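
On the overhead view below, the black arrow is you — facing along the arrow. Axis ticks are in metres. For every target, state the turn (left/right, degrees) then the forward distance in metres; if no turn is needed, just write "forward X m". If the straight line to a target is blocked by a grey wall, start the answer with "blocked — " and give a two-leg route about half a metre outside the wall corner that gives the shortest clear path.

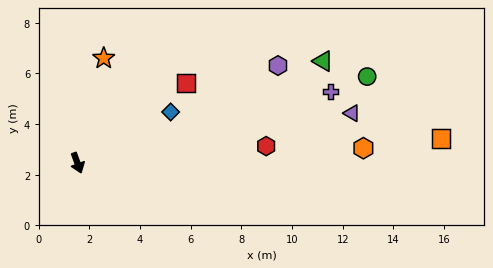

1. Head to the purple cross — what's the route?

turn left 86°, forward 10.4 m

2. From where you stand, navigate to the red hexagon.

turn left 75°, forward 7.5 m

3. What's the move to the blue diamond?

turn left 99°, forward 4.2 m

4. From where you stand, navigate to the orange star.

turn left 146°, forward 4.3 m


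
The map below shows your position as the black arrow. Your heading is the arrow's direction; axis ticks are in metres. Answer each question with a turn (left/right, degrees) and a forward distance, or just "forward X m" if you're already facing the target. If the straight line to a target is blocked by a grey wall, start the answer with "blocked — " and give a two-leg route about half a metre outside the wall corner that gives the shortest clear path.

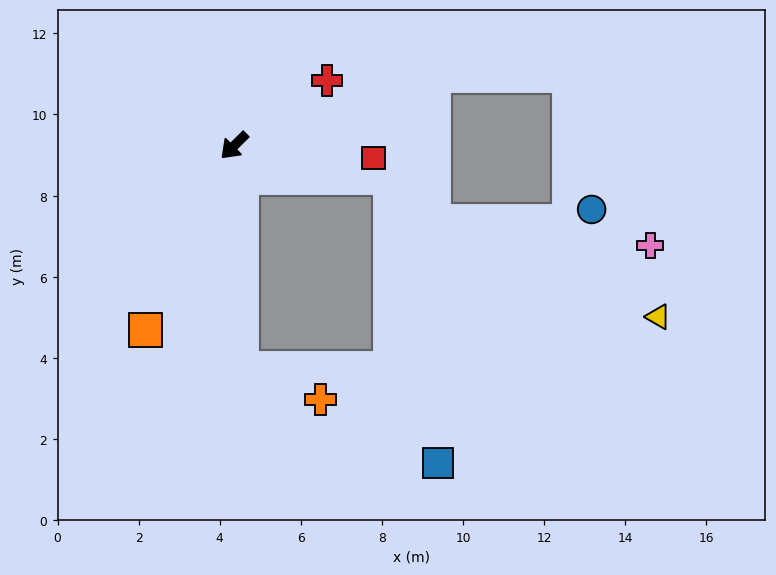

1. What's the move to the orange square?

turn left 20°, forward 5.0 m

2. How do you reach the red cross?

turn left 170°, forward 2.8 m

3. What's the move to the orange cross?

blocked — turn left 47°, forward 5.5 m, then turn left 67°, forward 2.1 m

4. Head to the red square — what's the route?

turn left 130°, forward 3.4 m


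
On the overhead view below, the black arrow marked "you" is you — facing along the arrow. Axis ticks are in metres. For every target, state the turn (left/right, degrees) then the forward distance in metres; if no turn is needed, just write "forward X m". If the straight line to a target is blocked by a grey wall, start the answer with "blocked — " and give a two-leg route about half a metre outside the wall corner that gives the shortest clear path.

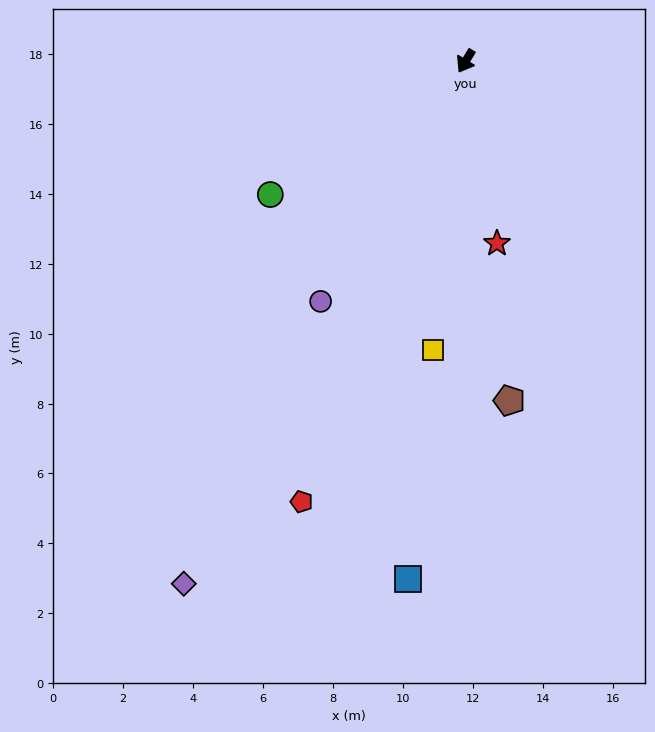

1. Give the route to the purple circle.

forward 8.0 m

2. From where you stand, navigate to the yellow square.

turn left 25°, forward 8.3 m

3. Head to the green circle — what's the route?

turn right 24°, forward 6.8 m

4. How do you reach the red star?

turn left 41°, forward 5.3 m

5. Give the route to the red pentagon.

turn left 11°, forward 13.4 m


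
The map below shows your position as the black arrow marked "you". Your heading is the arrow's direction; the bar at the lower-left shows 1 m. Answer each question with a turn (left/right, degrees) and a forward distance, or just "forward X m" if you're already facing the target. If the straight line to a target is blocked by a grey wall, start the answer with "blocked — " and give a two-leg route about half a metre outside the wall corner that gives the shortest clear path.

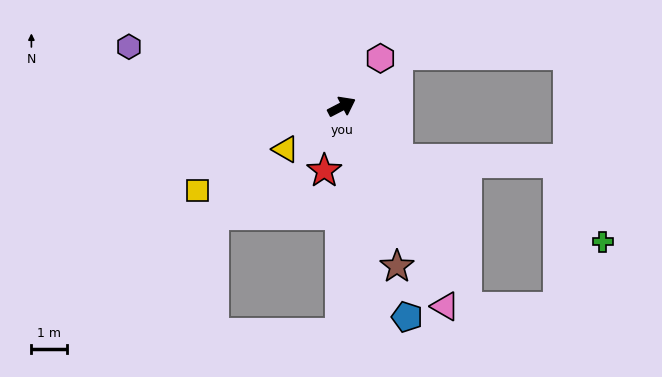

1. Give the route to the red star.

turn right 133°, forward 1.9 m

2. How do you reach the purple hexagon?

turn left 137°, forward 6.2 m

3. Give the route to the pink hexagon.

turn left 24°, forward 1.7 m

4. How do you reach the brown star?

turn right 98°, forward 4.8 m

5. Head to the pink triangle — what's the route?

turn right 90°, forward 6.3 m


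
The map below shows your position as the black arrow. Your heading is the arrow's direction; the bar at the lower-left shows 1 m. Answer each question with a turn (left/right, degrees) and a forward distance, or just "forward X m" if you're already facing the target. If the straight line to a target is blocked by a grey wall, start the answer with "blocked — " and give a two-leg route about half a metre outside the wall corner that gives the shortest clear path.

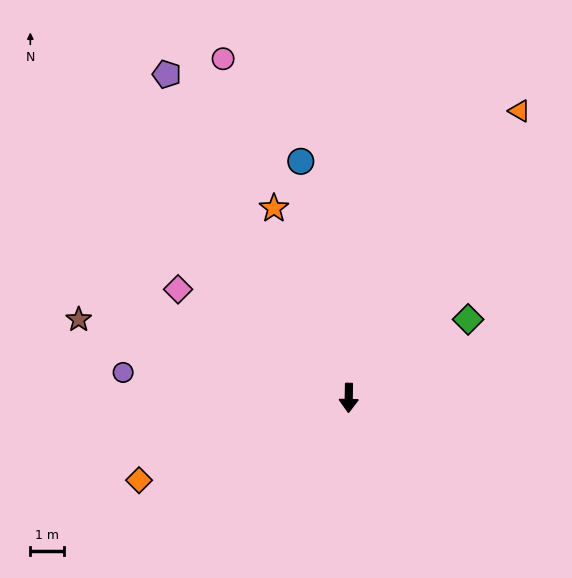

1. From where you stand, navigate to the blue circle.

turn right 167°, forward 7.1 m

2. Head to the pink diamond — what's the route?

turn right 121°, forward 6.0 m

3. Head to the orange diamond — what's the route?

turn right 68°, forward 6.7 m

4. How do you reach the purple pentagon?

turn right 150°, forward 11.0 m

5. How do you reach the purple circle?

turn right 95°, forward 6.7 m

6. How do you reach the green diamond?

turn left 124°, forward 4.2 m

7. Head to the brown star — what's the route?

turn right 105°, forward 8.3 m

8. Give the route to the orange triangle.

turn left 150°, forward 9.9 m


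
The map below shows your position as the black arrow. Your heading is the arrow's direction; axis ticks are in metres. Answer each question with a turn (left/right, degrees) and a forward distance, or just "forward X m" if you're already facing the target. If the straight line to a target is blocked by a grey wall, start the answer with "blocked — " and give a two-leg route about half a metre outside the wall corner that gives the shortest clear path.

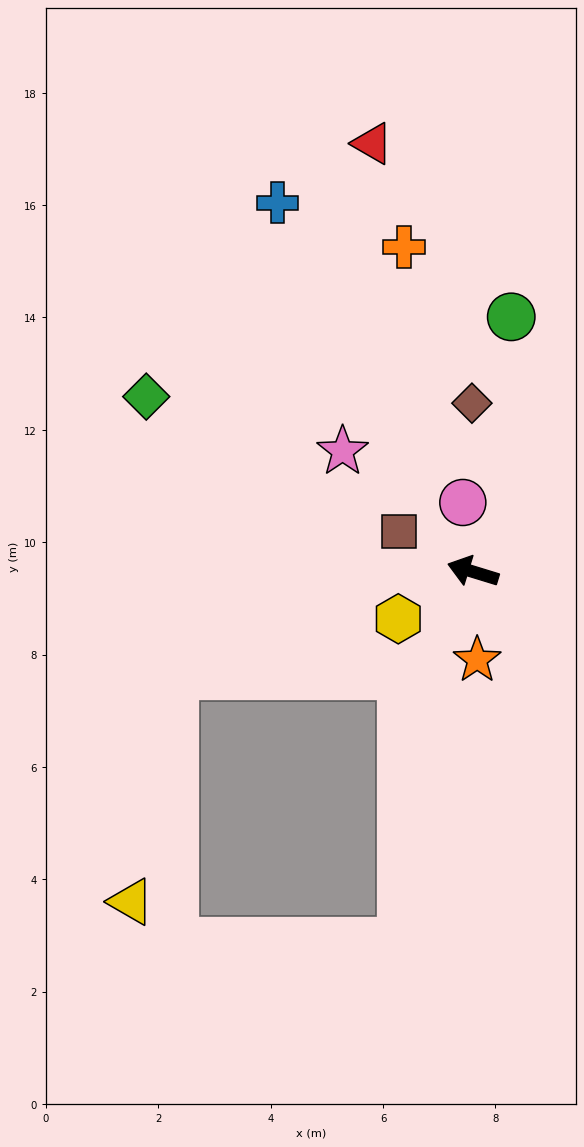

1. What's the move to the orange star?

turn left 110°, forward 1.6 m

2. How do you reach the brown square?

turn right 11°, forward 1.5 m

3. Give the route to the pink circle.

turn right 65°, forward 1.2 m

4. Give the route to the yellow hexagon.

turn left 49°, forward 1.6 m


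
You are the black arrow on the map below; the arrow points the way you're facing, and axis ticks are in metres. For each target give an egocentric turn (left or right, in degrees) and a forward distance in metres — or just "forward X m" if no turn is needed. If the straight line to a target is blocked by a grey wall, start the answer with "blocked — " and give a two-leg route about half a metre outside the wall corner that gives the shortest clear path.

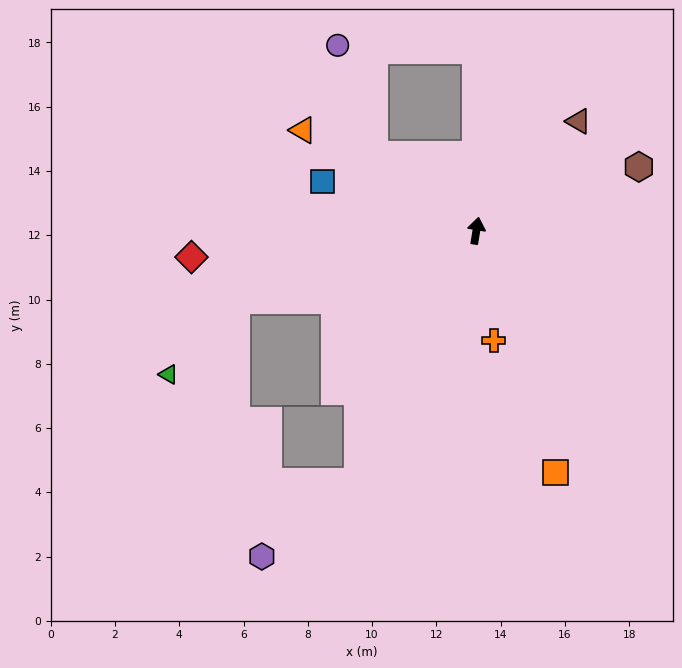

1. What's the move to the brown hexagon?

turn right 59°, forward 5.4 m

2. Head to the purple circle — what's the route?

blocked — turn left 62°, forward 4.0 m, then turn right 34°, forward 3.6 m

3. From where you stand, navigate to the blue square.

turn left 82°, forward 5.0 m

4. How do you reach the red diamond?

turn left 105°, forward 8.9 m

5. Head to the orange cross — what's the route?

turn right 162°, forward 3.5 m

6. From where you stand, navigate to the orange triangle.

turn left 69°, forward 6.2 m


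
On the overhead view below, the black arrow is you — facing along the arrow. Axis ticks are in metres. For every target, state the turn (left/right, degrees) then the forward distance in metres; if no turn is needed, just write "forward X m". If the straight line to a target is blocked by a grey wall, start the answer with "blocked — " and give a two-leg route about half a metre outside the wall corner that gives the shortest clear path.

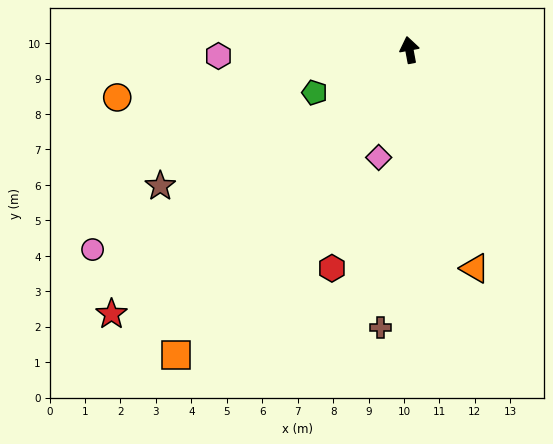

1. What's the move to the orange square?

turn left 132°, forward 10.8 m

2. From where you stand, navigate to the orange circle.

turn left 89°, forward 8.4 m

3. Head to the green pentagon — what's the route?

turn left 104°, forward 2.9 m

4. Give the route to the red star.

turn left 121°, forward 11.2 m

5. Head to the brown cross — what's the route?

turn left 164°, forward 7.9 m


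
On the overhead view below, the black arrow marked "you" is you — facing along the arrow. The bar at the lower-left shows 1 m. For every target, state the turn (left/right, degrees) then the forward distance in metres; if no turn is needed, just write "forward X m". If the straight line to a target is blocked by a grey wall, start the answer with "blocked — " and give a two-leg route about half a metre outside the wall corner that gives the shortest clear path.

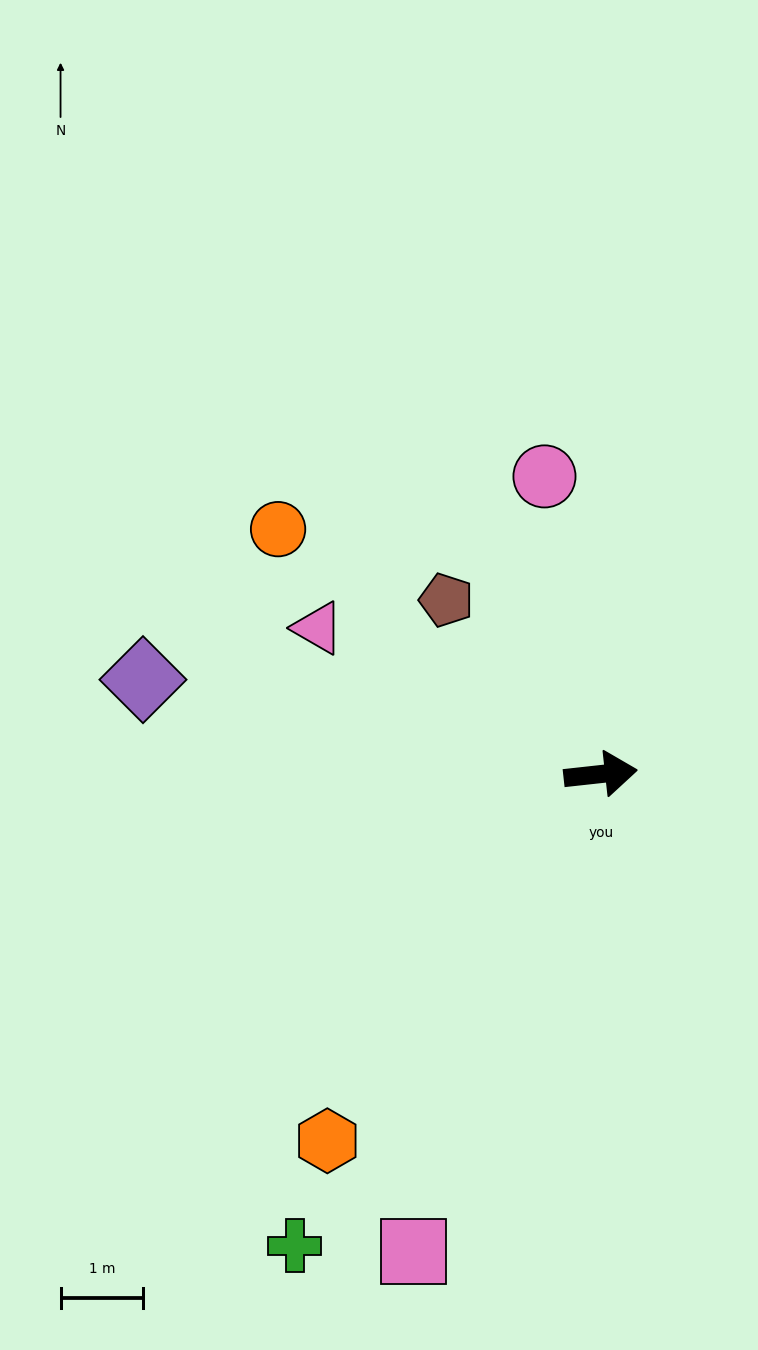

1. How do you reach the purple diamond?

turn left 162°, forward 5.6 m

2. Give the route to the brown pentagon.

turn left 125°, forward 2.8 m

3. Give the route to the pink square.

turn right 118°, forward 6.2 m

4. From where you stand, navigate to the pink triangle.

turn left 146°, forward 3.8 m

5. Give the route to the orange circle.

turn left 137°, forward 4.9 m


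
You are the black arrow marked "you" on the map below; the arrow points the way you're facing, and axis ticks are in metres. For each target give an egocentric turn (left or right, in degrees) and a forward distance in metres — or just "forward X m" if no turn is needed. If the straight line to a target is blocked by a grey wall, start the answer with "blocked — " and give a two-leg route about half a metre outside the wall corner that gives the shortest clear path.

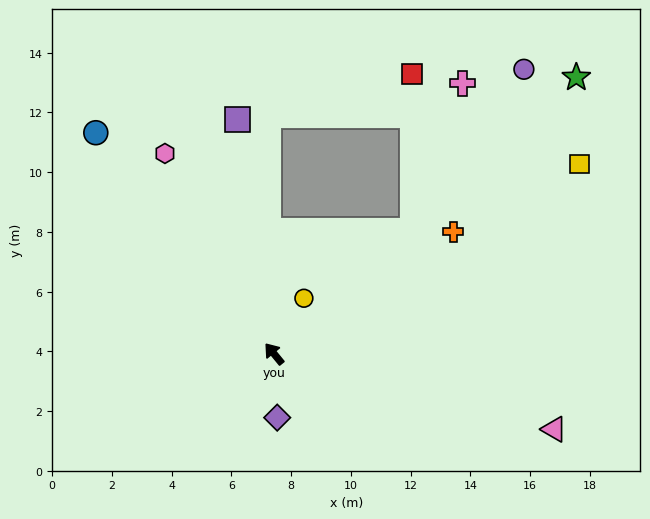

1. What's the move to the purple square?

turn right 31°, forward 7.9 m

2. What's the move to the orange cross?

turn right 95°, forward 7.3 m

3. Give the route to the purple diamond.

turn left 144°, forward 2.1 m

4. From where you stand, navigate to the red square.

blocked — turn right 88°, forward 6.2 m, then turn left 49°, forward 5.2 m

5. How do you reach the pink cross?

blocked — turn right 88°, forward 6.2 m, then turn left 30°, forward 5.2 m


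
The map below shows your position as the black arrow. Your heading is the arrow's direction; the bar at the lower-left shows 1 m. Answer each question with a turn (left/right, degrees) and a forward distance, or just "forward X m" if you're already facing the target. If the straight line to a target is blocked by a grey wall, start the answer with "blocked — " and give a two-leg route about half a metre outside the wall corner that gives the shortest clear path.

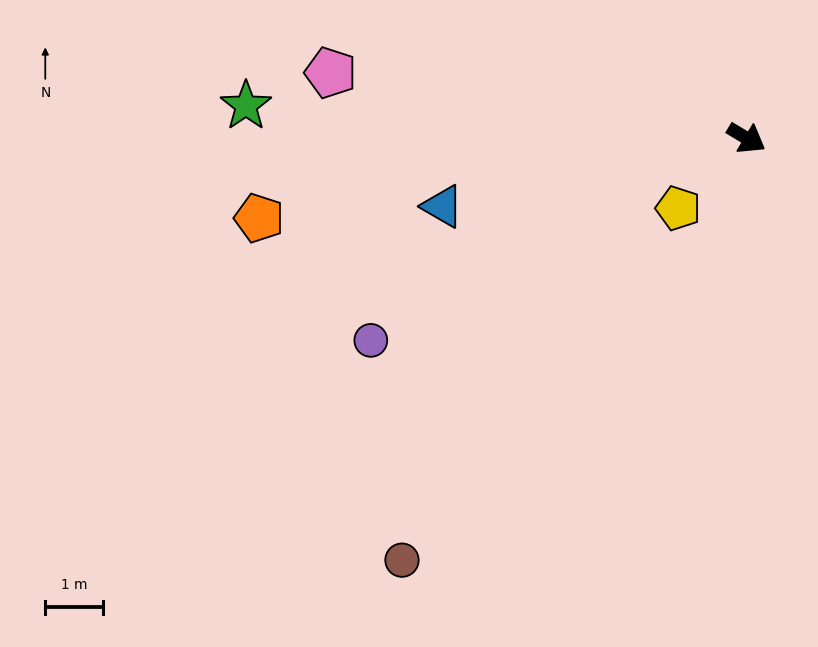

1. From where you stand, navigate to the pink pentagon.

turn right 158°, forward 7.3 m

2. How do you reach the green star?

turn right 153°, forward 8.8 m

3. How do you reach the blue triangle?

turn right 136°, forward 5.4 m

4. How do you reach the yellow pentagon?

turn right 103°, forward 1.7 m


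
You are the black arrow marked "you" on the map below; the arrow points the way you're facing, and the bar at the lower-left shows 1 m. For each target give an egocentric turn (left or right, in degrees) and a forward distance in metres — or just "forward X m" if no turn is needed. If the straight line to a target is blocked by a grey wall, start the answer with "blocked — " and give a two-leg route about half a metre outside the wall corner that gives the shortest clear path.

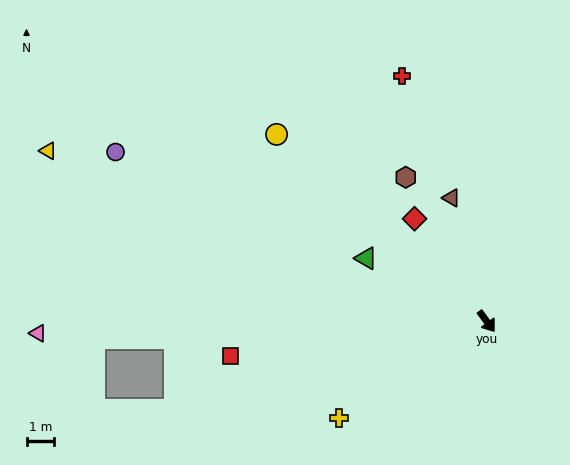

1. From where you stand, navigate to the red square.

turn right 119°, forward 9.3 m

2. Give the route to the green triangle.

turn right 154°, forward 4.9 m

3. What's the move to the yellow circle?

turn right 168°, forward 10.1 m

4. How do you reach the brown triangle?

turn left 159°, forward 4.6 m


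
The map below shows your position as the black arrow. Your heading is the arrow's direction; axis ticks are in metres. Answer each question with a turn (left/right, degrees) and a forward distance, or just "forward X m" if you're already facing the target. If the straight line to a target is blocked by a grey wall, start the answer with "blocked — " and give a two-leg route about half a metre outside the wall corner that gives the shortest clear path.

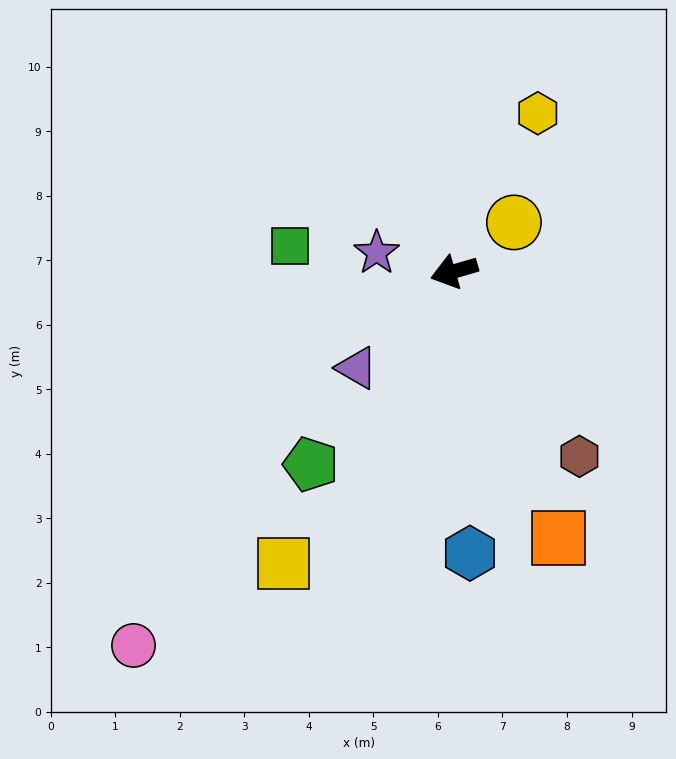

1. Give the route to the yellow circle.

turn right 157°, forward 1.2 m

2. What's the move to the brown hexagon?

turn left 108°, forward 3.5 m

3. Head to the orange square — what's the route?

turn left 95°, forward 4.4 m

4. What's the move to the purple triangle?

turn left 29°, forward 2.1 m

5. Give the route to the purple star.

turn right 30°, forward 1.2 m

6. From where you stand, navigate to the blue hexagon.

turn left 77°, forward 4.4 m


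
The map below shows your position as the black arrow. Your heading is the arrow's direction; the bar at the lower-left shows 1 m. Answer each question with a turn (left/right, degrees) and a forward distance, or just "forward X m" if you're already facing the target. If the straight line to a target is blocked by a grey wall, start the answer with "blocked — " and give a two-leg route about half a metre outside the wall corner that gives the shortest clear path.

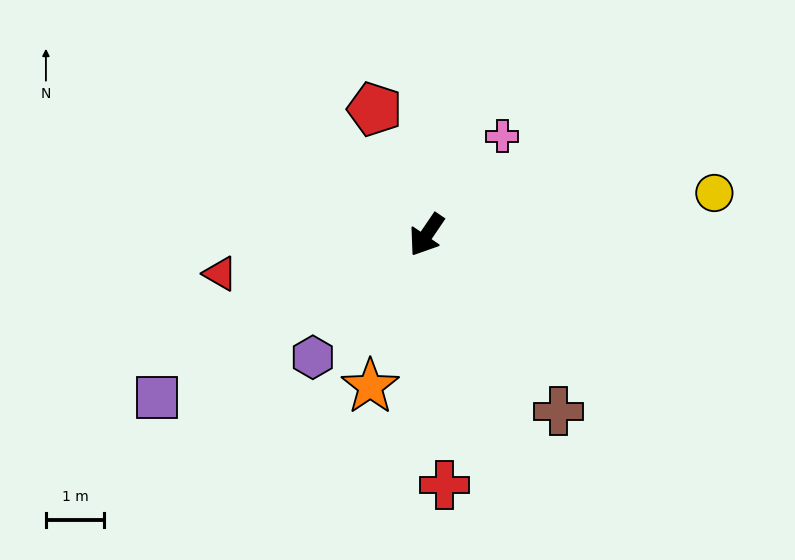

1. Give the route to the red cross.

turn left 38°, forward 4.3 m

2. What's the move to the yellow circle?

turn left 132°, forward 5.0 m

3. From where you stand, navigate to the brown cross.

turn left 71°, forward 3.8 m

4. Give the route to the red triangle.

turn right 45°, forward 3.6 m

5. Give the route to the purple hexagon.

turn right 9°, forward 2.9 m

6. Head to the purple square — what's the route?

turn right 25°, forward 5.4 m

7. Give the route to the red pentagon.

turn right 123°, forward 2.3 m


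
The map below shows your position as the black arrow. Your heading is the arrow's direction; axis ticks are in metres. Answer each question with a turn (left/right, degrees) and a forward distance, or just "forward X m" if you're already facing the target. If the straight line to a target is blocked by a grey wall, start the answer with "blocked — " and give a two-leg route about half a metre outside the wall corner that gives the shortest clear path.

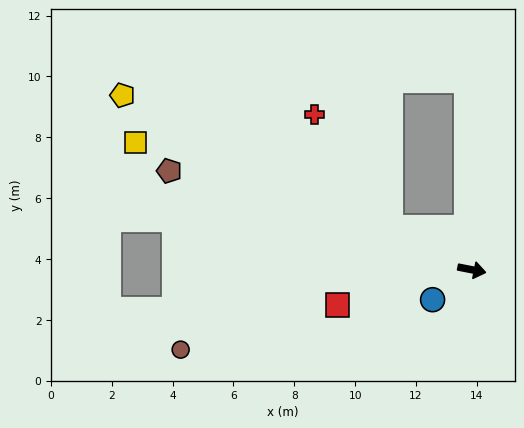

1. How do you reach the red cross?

blocked — turn left 164°, forward 3.0 m, then turn right 29°, forward 4.5 m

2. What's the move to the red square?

turn right 154°, forward 4.6 m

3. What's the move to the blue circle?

turn right 131°, forward 1.6 m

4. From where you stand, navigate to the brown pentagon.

turn left 173°, forward 10.5 m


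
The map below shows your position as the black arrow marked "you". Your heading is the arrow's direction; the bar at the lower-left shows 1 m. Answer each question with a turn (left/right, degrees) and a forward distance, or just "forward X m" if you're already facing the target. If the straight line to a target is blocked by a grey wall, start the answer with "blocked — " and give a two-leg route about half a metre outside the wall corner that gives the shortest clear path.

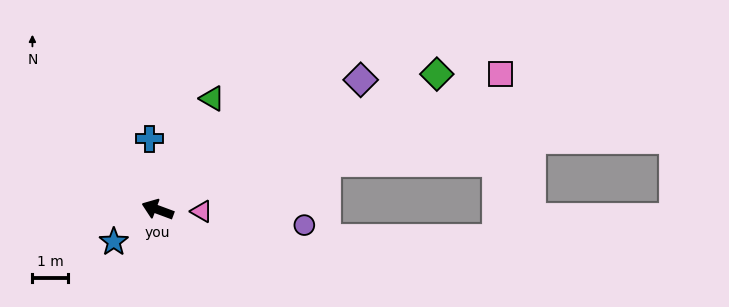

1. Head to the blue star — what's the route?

turn left 57°, forward 1.5 m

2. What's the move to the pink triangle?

turn right 162°, forward 1.2 m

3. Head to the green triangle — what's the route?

turn right 96°, forward 3.5 m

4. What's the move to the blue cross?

turn right 63°, forward 2.0 m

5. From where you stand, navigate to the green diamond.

turn right 134°, forward 8.7 m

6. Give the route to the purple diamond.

turn right 127°, forward 6.8 m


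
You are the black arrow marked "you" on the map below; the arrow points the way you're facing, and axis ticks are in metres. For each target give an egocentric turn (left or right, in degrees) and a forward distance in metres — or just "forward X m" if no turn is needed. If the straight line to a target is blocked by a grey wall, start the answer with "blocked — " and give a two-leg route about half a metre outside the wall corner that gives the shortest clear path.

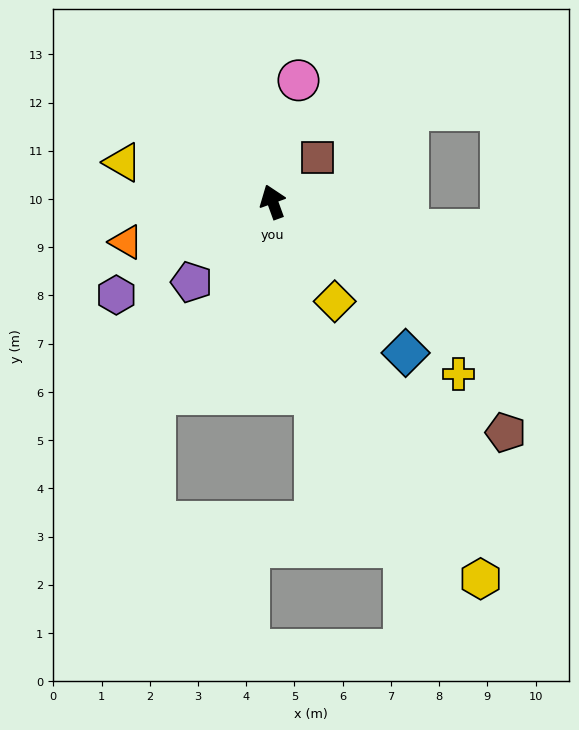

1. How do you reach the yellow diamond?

turn right 168°, forward 2.4 m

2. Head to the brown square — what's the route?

turn right 65°, forward 1.3 m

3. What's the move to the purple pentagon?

turn left 115°, forward 2.4 m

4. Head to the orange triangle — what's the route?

turn left 85°, forward 3.1 m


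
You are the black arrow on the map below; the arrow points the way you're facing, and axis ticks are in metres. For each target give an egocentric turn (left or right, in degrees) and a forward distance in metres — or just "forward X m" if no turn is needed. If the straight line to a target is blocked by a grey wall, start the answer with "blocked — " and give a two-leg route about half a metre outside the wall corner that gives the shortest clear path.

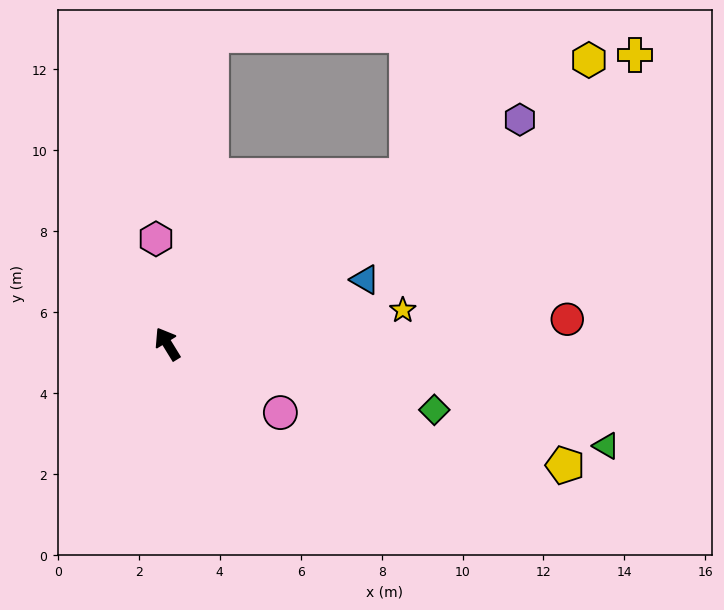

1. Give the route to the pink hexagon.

turn right 25°, forward 2.6 m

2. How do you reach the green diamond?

turn right 135°, forward 6.8 m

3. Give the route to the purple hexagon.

turn right 89°, forward 10.3 m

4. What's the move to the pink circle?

turn right 153°, forward 3.3 m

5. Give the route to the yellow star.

turn right 113°, forward 5.9 m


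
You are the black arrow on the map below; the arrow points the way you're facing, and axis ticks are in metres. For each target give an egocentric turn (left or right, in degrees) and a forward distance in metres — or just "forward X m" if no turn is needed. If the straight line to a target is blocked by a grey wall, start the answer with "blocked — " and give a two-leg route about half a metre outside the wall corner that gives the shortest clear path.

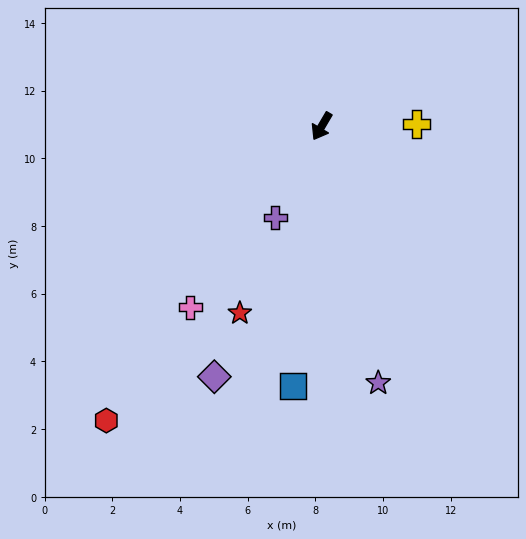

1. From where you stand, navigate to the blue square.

turn left 24°, forward 7.7 m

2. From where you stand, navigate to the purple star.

turn left 43°, forward 7.8 m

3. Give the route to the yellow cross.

turn left 122°, forward 2.8 m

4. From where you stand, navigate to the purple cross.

turn left 3°, forward 3.0 m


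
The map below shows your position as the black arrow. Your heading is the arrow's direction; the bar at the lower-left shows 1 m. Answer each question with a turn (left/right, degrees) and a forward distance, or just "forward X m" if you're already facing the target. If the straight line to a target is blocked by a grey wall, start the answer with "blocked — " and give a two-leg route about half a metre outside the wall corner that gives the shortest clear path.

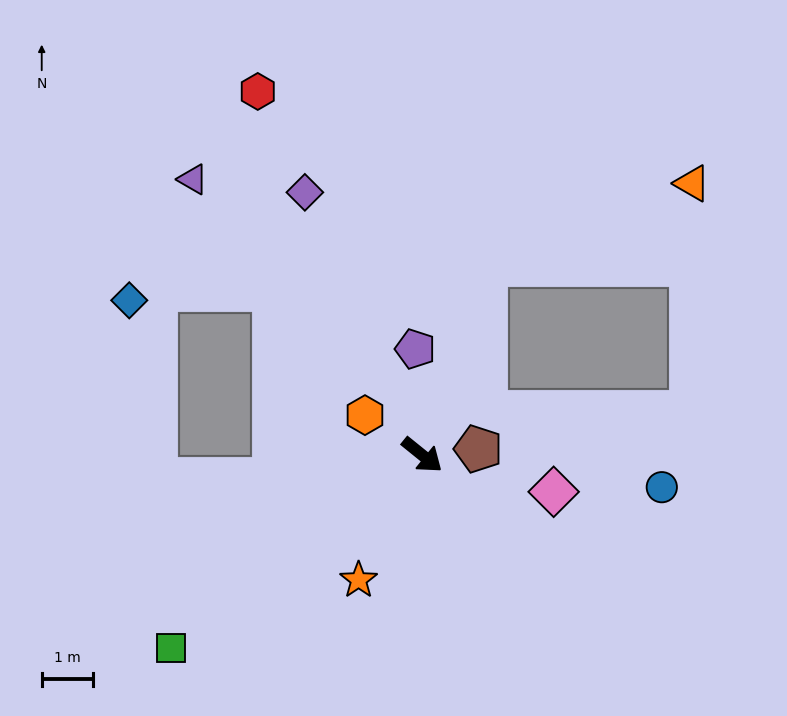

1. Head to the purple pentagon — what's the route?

turn left 133°, forward 2.1 m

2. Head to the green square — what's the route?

turn right 104°, forward 6.2 m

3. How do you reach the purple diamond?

turn left 153°, forward 5.6 m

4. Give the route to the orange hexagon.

turn right 176°, forward 1.4 m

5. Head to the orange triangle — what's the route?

blocked — turn left 110°, forward 3.9 m, then turn right 50°, forward 4.3 m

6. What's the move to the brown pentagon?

turn left 45°, forward 1.1 m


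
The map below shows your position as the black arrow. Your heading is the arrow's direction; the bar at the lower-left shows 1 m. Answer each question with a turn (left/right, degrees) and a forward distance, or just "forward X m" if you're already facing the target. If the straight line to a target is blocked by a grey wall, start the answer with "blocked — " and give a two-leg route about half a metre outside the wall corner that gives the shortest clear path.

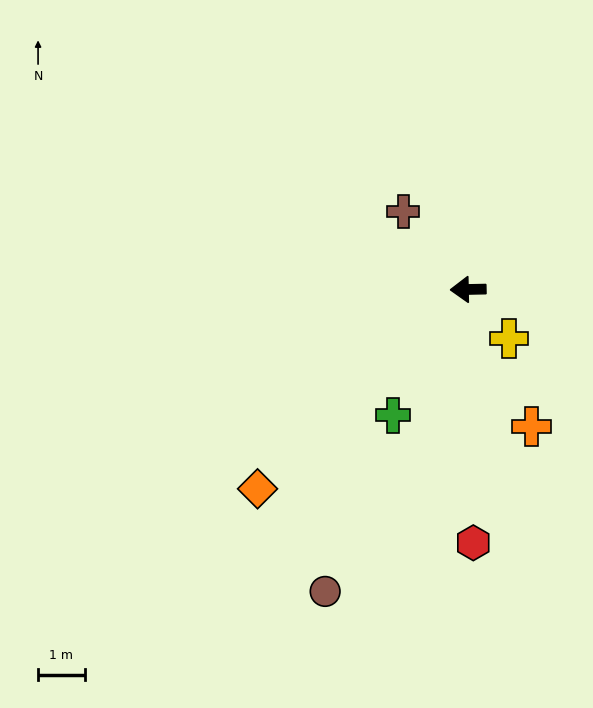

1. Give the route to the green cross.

turn left 58°, forward 3.1 m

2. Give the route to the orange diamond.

turn left 42°, forward 6.2 m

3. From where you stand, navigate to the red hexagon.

turn left 90°, forward 5.4 m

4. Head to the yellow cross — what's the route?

turn left 129°, forward 1.4 m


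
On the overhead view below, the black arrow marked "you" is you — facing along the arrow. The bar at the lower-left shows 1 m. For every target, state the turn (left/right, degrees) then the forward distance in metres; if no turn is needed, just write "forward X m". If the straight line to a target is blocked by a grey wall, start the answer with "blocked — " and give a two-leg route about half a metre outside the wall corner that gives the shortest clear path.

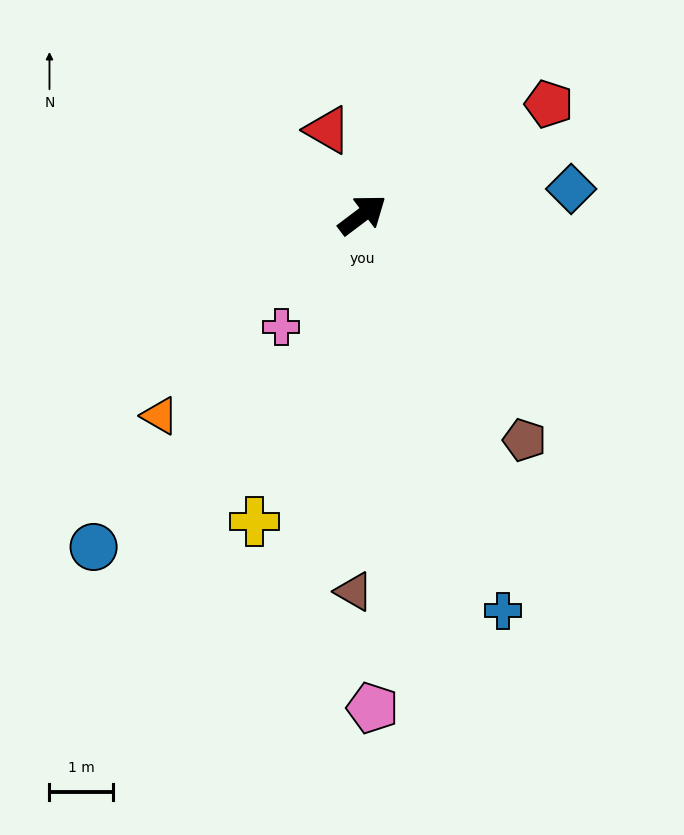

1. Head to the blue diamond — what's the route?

turn right 30°, forward 3.3 m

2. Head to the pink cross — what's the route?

turn right 163°, forward 2.2 m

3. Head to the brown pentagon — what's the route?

turn right 91°, forward 4.3 m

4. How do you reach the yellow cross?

turn right 146°, forward 5.1 m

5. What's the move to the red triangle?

turn left 75°, forward 1.4 m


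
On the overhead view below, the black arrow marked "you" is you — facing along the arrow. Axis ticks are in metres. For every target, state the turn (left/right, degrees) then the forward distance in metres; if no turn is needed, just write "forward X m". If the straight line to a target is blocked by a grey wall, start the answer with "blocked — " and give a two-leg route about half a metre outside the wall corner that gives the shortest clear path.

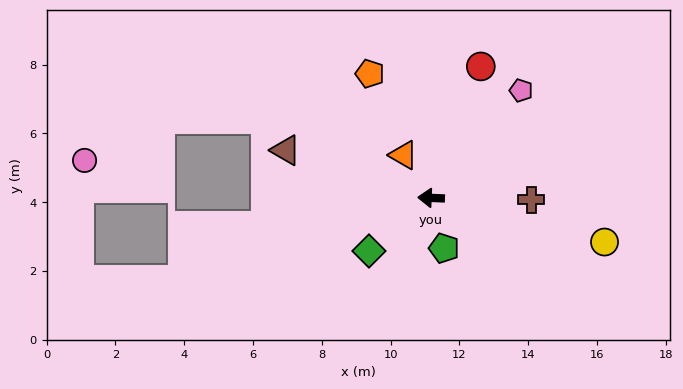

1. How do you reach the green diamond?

turn left 43°, forward 2.4 m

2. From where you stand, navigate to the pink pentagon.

turn right 128°, forward 4.1 m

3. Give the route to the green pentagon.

turn left 107°, forward 1.5 m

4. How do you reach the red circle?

turn right 108°, forward 4.1 m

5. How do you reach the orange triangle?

turn right 55°, forward 1.5 m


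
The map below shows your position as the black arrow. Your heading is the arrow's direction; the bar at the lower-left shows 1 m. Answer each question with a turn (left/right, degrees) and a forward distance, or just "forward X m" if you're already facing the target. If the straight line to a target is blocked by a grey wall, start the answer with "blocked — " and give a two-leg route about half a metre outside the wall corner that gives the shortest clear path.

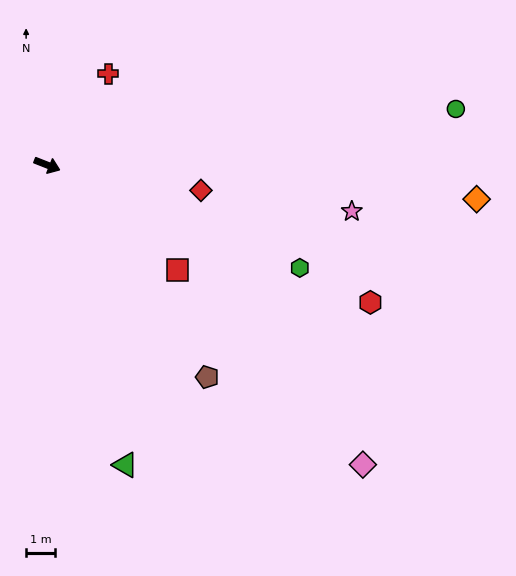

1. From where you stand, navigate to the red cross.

turn left 78°, forward 3.9 m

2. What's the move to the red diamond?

turn left 12°, forward 5.5 m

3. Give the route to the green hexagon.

forward 9.6 m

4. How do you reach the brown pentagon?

turn right 31°, forward 9.3 m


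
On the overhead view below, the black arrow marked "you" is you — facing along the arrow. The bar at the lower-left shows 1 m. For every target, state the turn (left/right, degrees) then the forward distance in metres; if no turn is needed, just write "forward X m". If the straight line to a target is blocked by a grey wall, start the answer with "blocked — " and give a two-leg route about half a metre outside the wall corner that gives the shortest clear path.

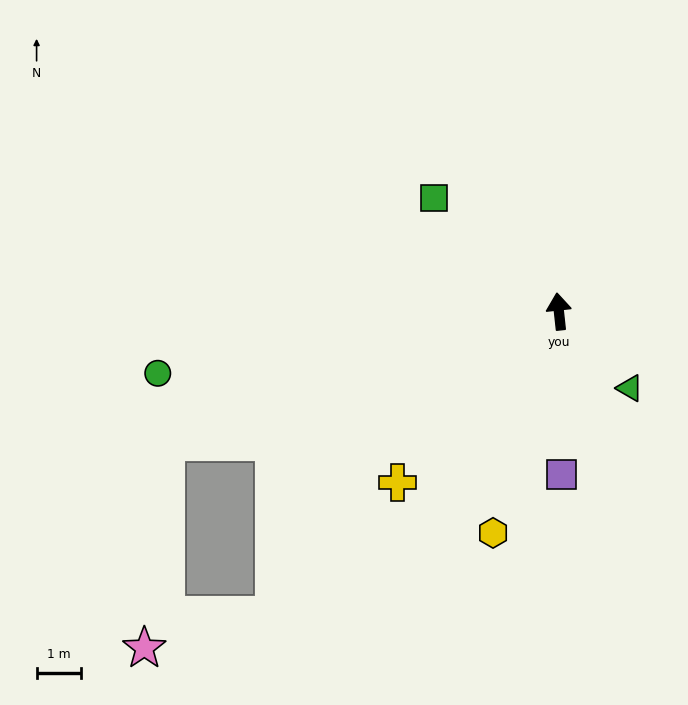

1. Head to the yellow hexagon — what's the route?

turn left 157°, forward 5.2 m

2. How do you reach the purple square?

turn left 175°, forward 3.7 m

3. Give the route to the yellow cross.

turn left 130°, forward 5.3 m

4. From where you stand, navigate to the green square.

turn left 42°, forward 3.8 m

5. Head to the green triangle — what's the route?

turn right 143°, forward 2.3 m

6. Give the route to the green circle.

turn left 93°, forward 9.1 m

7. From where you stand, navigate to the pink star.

blocked — turn left 102°, forward 9.3 m, then turn left 66°, forward 4.6 m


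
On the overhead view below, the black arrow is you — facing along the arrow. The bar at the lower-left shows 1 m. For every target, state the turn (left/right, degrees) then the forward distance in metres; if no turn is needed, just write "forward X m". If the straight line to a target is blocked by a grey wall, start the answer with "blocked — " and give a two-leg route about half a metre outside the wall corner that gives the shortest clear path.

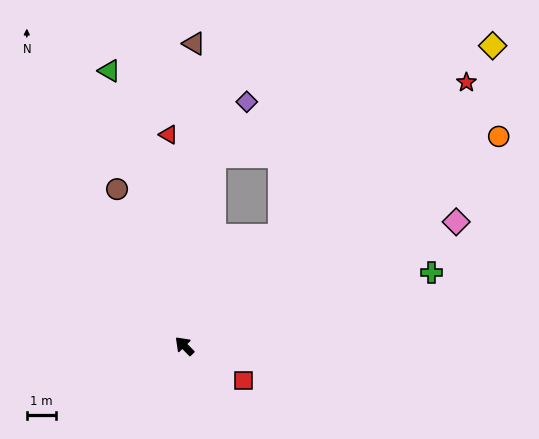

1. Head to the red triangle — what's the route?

turn right 40°, forward 7.3 m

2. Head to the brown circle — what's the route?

turn right 21°, forward 5.9 m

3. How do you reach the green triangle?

turn right 29°, forward 9.8 m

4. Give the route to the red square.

turn right 165°, forward 2.4 m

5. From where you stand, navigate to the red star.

turn right 92°, forward 13.3 m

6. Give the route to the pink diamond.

turn right 110°, forward 10.3 m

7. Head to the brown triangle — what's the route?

turn right 47°, forward 10.4 m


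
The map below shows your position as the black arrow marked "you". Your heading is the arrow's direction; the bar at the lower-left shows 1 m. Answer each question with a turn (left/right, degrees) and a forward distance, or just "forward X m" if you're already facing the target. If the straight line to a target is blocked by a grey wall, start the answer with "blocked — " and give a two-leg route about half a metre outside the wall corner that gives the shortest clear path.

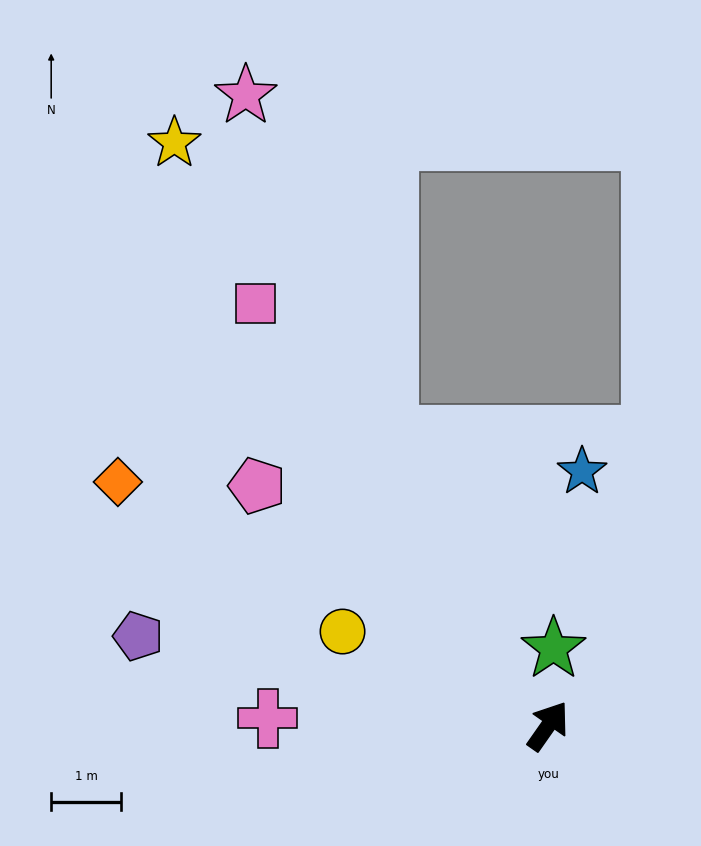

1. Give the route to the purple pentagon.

turn left 113°, forward 6.0 m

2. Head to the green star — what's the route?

turn left 31°, forward 1.1 m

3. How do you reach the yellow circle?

turn left 100°, forward 3.3 m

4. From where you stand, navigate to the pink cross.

turn left 123°, forward 4.0 m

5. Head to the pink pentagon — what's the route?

turn left 86°, forward 5.4 m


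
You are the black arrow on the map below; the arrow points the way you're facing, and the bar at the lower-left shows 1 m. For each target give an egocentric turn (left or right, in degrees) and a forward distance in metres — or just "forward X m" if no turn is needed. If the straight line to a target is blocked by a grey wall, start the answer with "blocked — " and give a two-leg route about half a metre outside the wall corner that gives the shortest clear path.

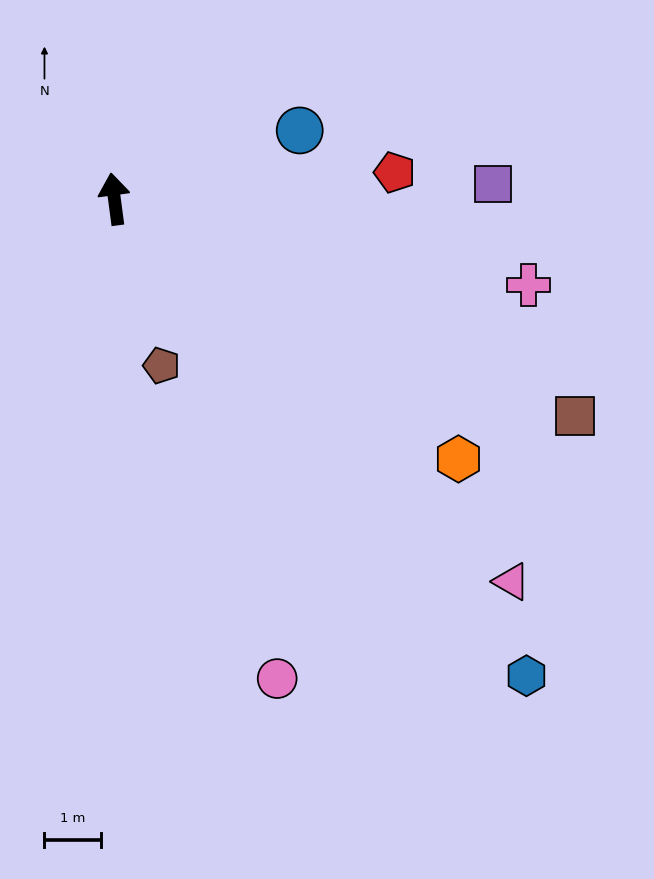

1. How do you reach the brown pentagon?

turn right 172°, forward 3.1 m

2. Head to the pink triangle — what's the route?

turn right 141°, forward 9.7 m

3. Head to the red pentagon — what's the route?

turn right 92°, forward 5.0 m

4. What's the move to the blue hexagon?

turn right 147°, forward 11.1 m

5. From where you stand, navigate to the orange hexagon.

turn right 135°, forward 7.6 m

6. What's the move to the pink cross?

turn right 109°, forward 7.5 m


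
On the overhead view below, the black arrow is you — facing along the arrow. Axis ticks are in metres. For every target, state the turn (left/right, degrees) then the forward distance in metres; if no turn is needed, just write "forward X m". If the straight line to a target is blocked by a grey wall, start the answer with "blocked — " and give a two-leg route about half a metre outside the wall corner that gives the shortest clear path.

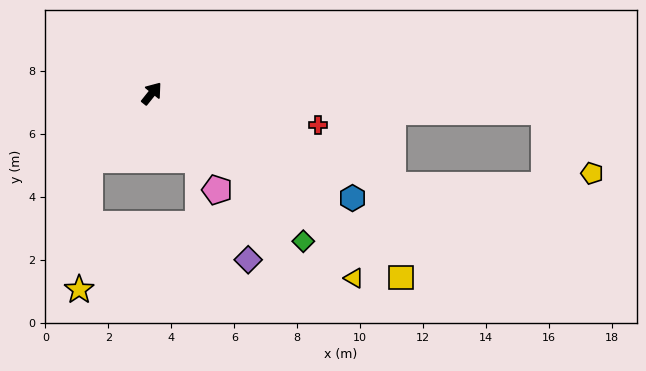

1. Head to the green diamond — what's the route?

turn right 96°, forward 6.7 m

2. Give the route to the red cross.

turn right 62°, forward 5.4 m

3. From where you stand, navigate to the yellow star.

blocked — turn left 176°, forward 2.9 m, then turn left 38°, forward 4.1 m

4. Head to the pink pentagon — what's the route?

turn right 107°, forward 3.7 m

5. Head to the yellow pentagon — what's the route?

blocked — turn right 54°, forward 12.5 m, then turn right 50°, forward 2.5 m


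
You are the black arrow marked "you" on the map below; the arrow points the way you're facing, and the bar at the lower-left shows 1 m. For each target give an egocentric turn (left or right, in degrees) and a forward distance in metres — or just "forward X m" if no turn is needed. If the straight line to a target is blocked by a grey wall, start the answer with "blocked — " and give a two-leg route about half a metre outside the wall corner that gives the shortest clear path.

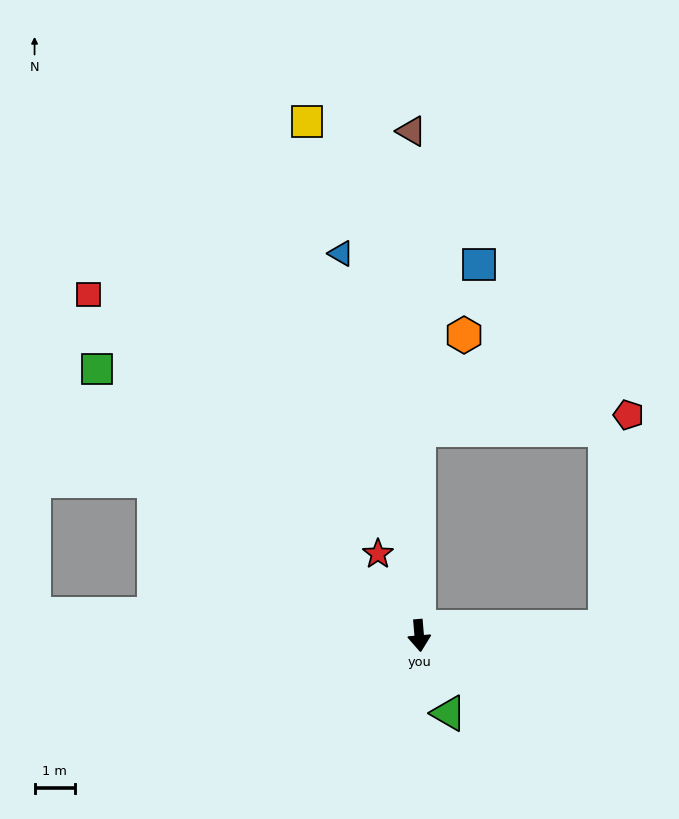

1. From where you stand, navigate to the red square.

turn right 141°, forward 11.8 m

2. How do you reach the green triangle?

turn left 16°, forward 2.1 m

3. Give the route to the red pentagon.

blocked — turn left 88°, forward 4.6 m, then turn left 81°, forward 5.3 m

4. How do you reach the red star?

turn right 158°, forward 2.3 m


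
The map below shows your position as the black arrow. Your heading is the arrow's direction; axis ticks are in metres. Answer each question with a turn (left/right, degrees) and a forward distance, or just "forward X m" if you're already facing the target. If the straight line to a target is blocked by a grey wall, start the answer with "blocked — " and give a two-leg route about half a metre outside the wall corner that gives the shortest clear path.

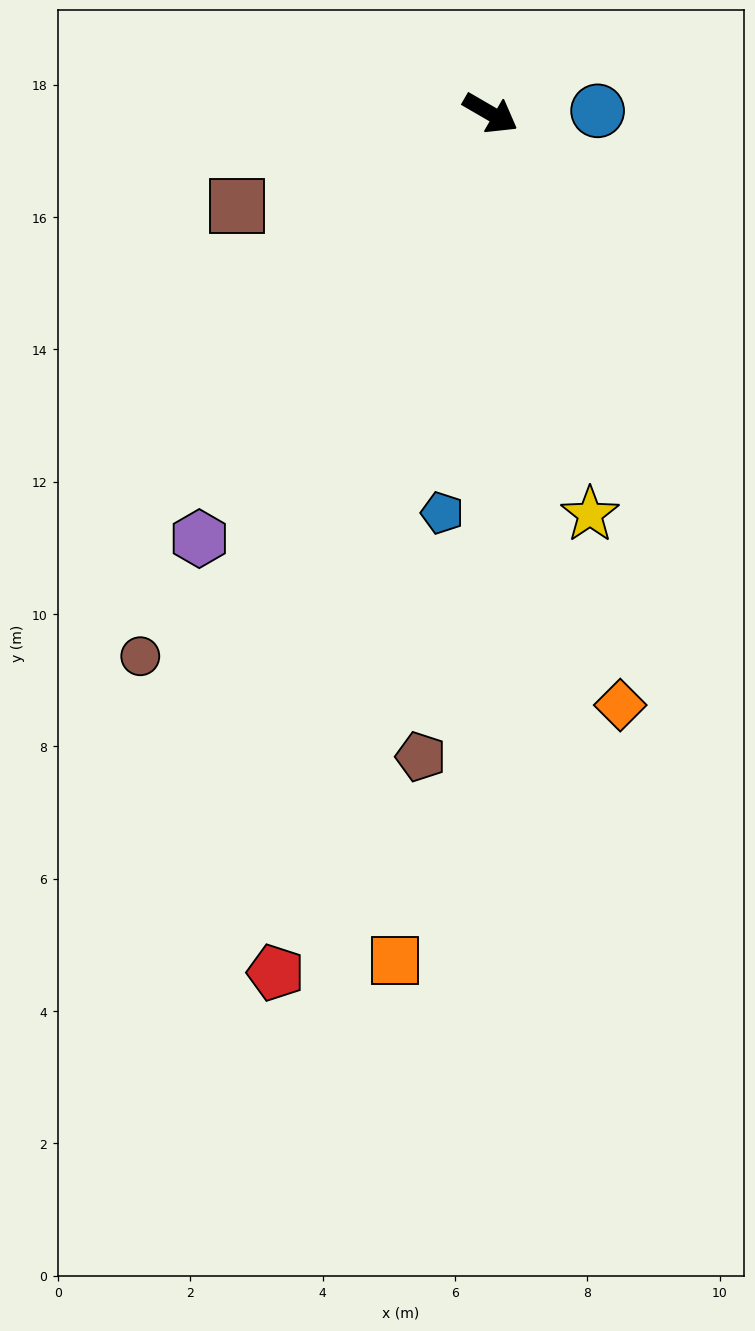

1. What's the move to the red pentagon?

turn right 74°, forward 13.4 m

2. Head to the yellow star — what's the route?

turn right 46°, forward 6.2 m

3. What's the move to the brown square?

turn right 130°, forward 4.1 m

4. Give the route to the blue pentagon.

turn right 67°, forward 6.1 m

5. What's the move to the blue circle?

turn left 31°, forward 1.6 m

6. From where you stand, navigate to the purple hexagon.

turn right 94°, forward 7.8 m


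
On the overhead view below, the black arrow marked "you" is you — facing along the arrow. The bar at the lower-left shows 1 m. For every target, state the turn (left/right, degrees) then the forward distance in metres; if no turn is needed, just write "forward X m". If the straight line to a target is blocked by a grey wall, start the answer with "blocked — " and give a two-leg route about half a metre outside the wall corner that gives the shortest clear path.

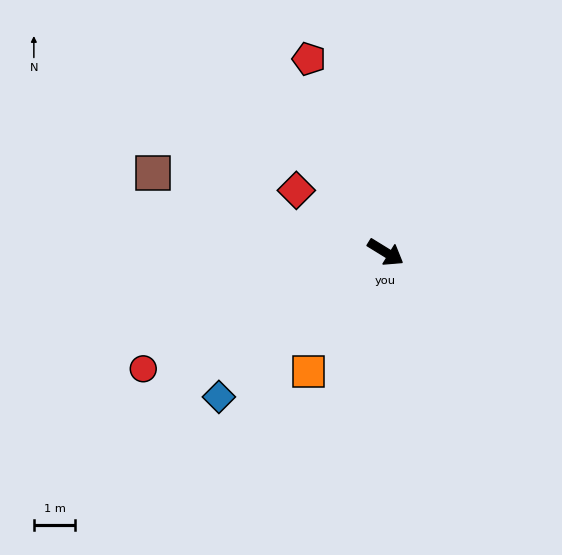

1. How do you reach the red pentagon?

turn left 143°, forward 5.0 m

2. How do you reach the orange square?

turn right 91°, forward 3.4 m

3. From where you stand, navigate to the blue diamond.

turn right 107°, forward 5.3 m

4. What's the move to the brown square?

turn right 167°, forward 6.0 m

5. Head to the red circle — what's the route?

turn right 123°, forward 6.5 m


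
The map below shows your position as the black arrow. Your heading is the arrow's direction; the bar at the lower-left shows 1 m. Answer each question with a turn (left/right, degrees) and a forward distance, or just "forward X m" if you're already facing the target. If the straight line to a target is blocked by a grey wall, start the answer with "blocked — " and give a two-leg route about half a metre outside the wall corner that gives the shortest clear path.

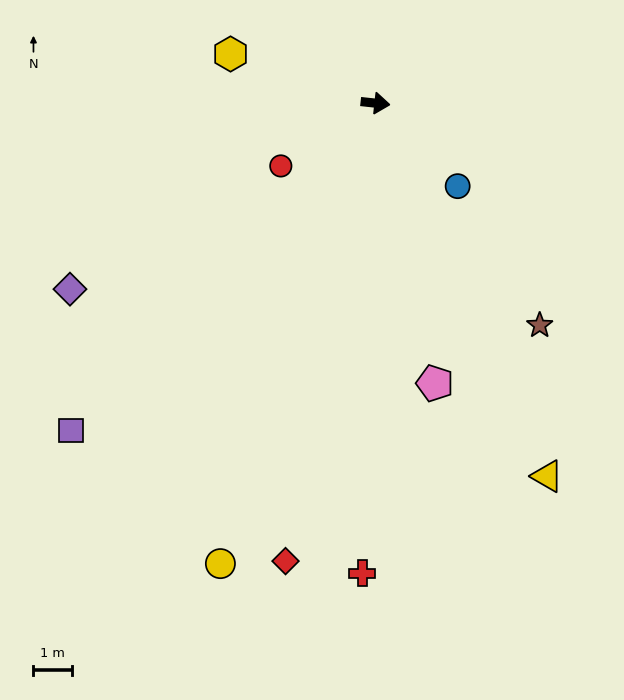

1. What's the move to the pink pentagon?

turn right 72°, forward 7.4 m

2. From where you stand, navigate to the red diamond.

turn right 95°, forward 12.1 m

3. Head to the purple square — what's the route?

turn right 127°, forward 11.6 m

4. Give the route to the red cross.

turn right 85°, forward 12.2 m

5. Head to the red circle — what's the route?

turn right 140°, forward 2.9 m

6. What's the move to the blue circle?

turn right 39°, forward 3.0 m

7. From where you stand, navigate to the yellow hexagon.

turn left 167°, forward 4.0 m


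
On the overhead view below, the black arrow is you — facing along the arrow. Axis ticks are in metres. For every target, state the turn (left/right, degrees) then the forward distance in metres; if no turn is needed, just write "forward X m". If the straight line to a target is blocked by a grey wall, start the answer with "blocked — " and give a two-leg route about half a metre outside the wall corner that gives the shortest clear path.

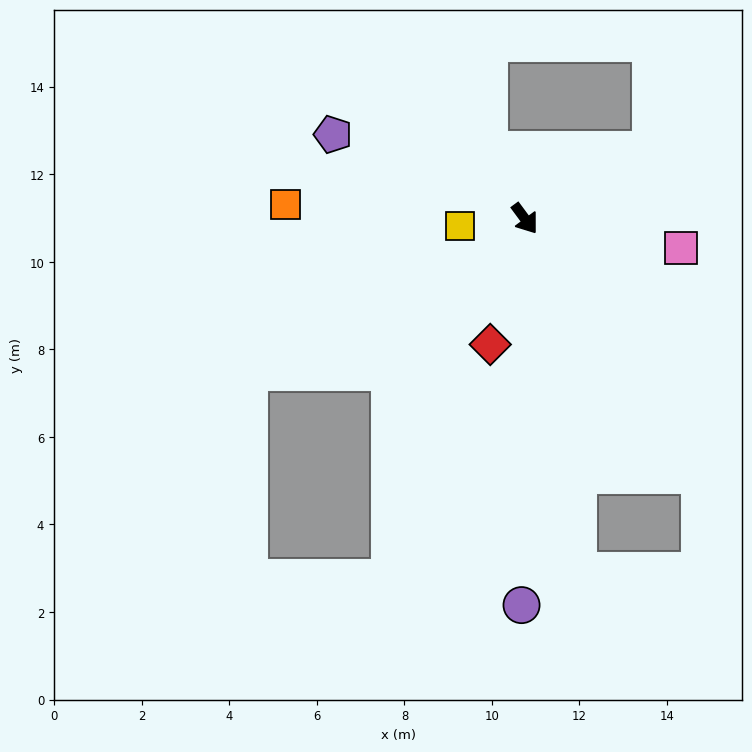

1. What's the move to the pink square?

turn left 43°, forward 3.6 m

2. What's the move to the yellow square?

turn right 120°, forward 1.5 m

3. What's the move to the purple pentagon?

turn right 150°, forward 4.8 m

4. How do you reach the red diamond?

turn right 52°, forward 3.0 m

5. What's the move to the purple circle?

turn right 37°, forward 8.8 m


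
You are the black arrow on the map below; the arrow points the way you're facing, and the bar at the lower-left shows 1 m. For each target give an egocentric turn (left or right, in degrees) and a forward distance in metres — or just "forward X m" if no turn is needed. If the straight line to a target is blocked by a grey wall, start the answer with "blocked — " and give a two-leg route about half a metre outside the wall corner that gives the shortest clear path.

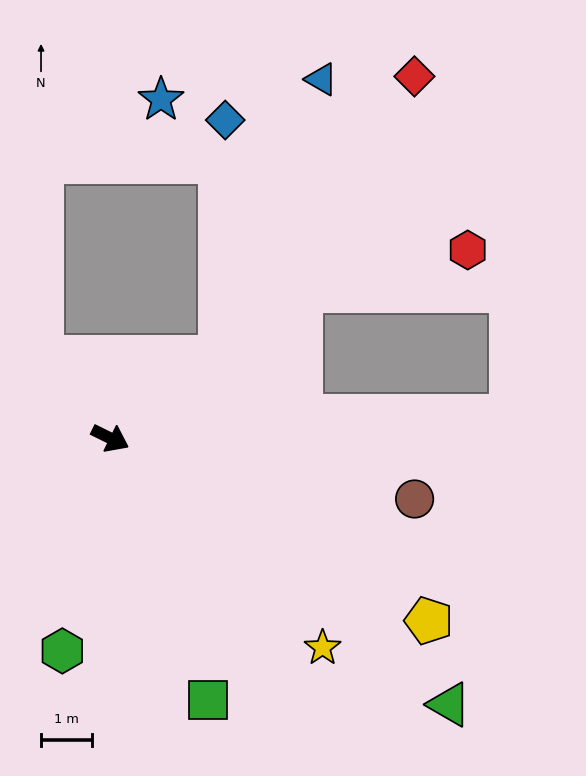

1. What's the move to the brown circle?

turn left 15°, forward 6.1 m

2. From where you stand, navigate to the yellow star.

turn right 18°, forward 5.8 m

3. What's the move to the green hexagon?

turn right 76°, forward 4.3 m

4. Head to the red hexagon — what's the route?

blocked — turn left 64°, forward 4.7 m, then turn right 24°, forward 3.4 m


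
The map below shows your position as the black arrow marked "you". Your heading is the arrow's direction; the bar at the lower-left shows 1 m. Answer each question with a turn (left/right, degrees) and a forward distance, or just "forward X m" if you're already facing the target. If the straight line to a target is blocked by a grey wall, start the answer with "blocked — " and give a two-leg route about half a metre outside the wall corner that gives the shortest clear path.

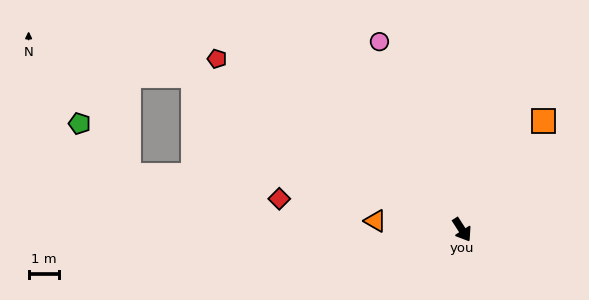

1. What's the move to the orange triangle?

turn right 129°, forward 2.9 m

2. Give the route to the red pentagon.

turn right 158°, forward 10.0 m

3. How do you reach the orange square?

turn left 110°, forward 4.5 m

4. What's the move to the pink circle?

turn left 171°, forward 6.8 m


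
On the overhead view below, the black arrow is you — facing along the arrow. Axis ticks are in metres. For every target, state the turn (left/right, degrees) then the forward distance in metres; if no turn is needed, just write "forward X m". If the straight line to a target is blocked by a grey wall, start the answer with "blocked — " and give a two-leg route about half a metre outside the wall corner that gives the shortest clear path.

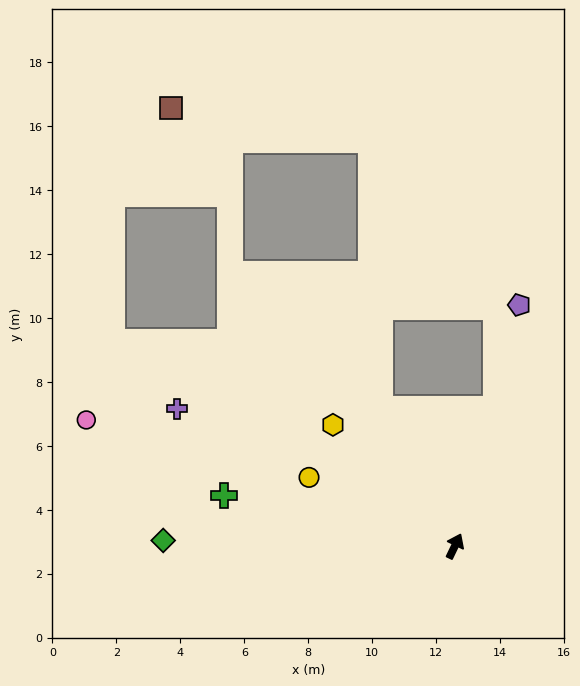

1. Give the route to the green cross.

turn left 103°, forward 7.4 m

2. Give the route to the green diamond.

turn left 115°, forward 9.1 m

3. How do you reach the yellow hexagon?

turn left 71°, forward 5.4 m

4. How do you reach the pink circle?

turn left 97°, forward 12.2 m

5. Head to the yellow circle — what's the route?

turn left 90°, forward 5.0 m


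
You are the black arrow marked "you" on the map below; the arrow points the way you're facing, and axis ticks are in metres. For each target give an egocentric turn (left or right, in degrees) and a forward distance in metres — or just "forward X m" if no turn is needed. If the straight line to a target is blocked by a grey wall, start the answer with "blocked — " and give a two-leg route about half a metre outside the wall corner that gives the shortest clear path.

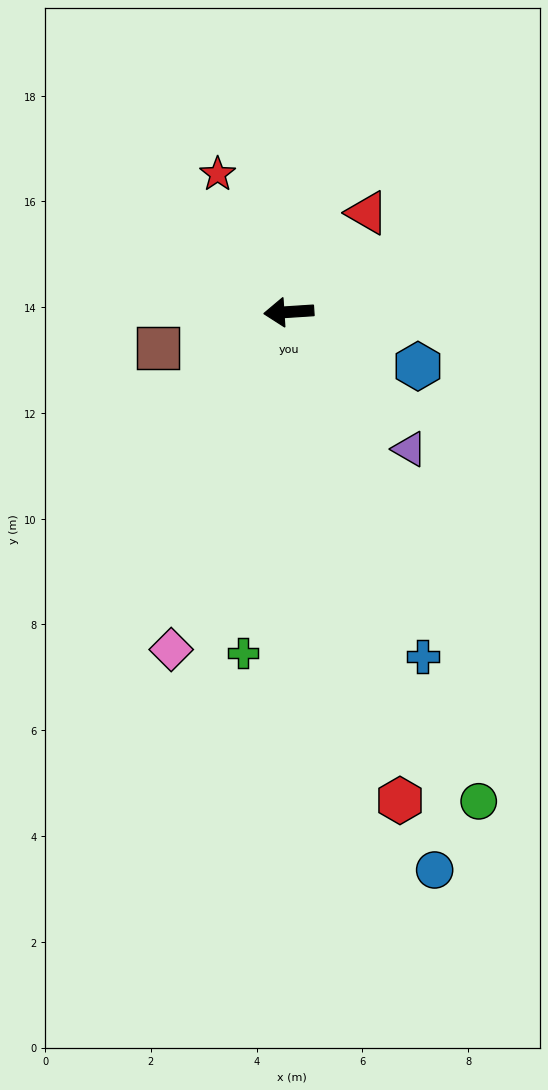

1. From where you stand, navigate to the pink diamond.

turn left 67°, forward 6.8 m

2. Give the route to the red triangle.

turn right 132°, forward 2.4 m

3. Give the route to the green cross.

turn left 79°, forward 6.5 m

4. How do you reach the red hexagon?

turn left 99°, forward 9.5 m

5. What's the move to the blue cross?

turn left 108°, forward 7.0 m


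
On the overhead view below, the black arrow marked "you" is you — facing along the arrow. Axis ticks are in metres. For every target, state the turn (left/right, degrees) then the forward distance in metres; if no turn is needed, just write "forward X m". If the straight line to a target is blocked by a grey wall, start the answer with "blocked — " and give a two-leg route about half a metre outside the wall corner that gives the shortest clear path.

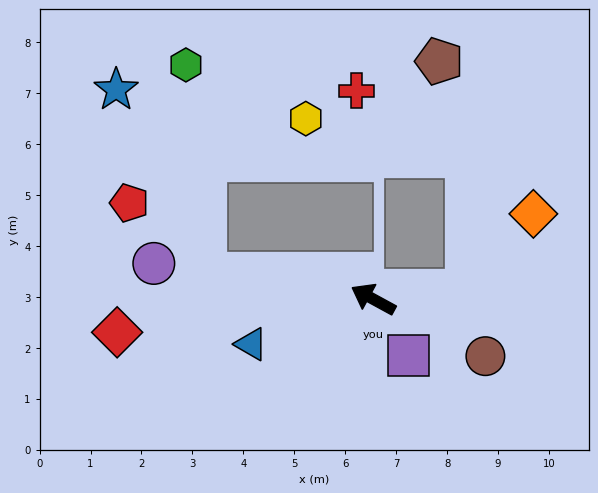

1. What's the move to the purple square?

turn left 151°, forward 1.3 m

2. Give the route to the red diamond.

turn left 36°, forward 5.1 m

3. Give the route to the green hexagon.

blocked — turn left 20°, forward 3.3 m, then turn right 76°, forward 4.1 m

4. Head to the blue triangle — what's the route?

turn left 49°, forward 2.6 m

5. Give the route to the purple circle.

turn left 19°, forward 4.4 m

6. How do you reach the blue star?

blocked — turn left 20°, forward 3.3 m, then turn right 56°, forward 4.0 m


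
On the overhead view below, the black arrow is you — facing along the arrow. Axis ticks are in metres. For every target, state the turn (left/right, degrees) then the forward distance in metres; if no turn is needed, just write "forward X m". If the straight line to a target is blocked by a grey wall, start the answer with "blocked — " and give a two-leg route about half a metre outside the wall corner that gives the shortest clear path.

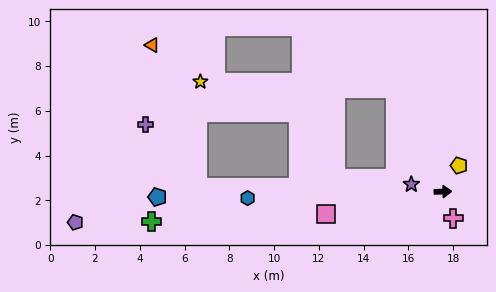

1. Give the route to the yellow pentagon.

turn left 57°, forward 1.4 m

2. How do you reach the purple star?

turn left 166°, forward 1.4 m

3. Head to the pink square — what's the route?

turn right 171°, forward 5.3 m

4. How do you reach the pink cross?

turn right 70°, forward 1.3 m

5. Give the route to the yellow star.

blocked — turn left 113°, forward 5.0 m, then turn left 63°, forward 8.7 m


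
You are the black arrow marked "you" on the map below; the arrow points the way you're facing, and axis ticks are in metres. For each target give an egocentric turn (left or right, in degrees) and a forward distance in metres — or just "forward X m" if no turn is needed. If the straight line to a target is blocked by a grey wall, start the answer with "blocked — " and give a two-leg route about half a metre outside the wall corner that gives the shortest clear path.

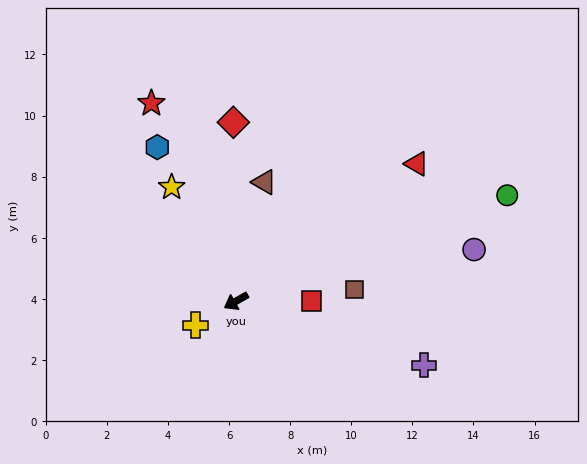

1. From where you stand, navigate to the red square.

turn left 151°, forward 2.5 m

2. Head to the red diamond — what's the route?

turn right 119°, forward 5.9 m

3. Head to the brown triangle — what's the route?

turn right 133°, forward 4.0 m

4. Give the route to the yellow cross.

forward 1.5 m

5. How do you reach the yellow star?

turn right 90°, forward 4.3 m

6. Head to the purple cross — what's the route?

turn left 132°, forward 6.5 m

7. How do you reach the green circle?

turn left 172°, forward 9.5 m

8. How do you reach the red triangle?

turn right 172°, forward 7.4 m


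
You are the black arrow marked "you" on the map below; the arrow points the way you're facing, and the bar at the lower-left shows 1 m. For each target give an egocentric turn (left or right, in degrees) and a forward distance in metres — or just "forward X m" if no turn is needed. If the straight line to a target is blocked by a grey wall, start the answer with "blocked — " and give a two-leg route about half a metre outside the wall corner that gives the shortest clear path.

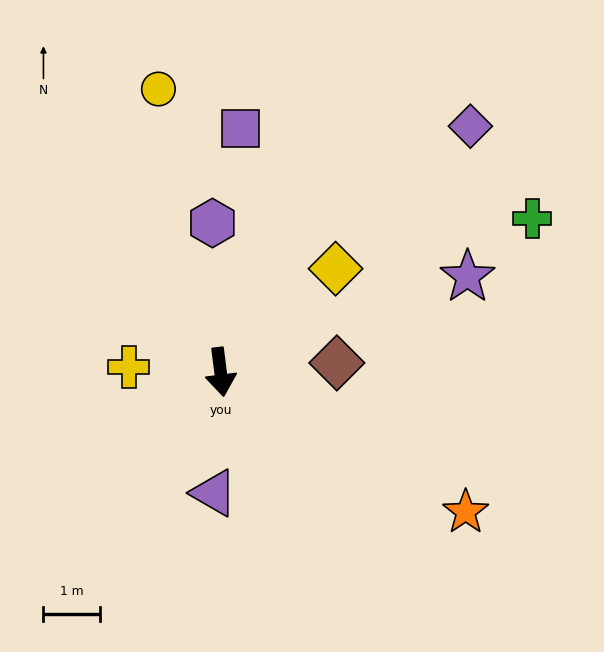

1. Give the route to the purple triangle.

turn right 10°, forward 2.2 m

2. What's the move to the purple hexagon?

turn left 176°, forward 2.7 m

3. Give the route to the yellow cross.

turn right 100°, forward 1.6 m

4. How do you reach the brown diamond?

turn left 87°, forward 2.1 m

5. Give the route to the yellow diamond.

turn left 125°, forward 2.8 m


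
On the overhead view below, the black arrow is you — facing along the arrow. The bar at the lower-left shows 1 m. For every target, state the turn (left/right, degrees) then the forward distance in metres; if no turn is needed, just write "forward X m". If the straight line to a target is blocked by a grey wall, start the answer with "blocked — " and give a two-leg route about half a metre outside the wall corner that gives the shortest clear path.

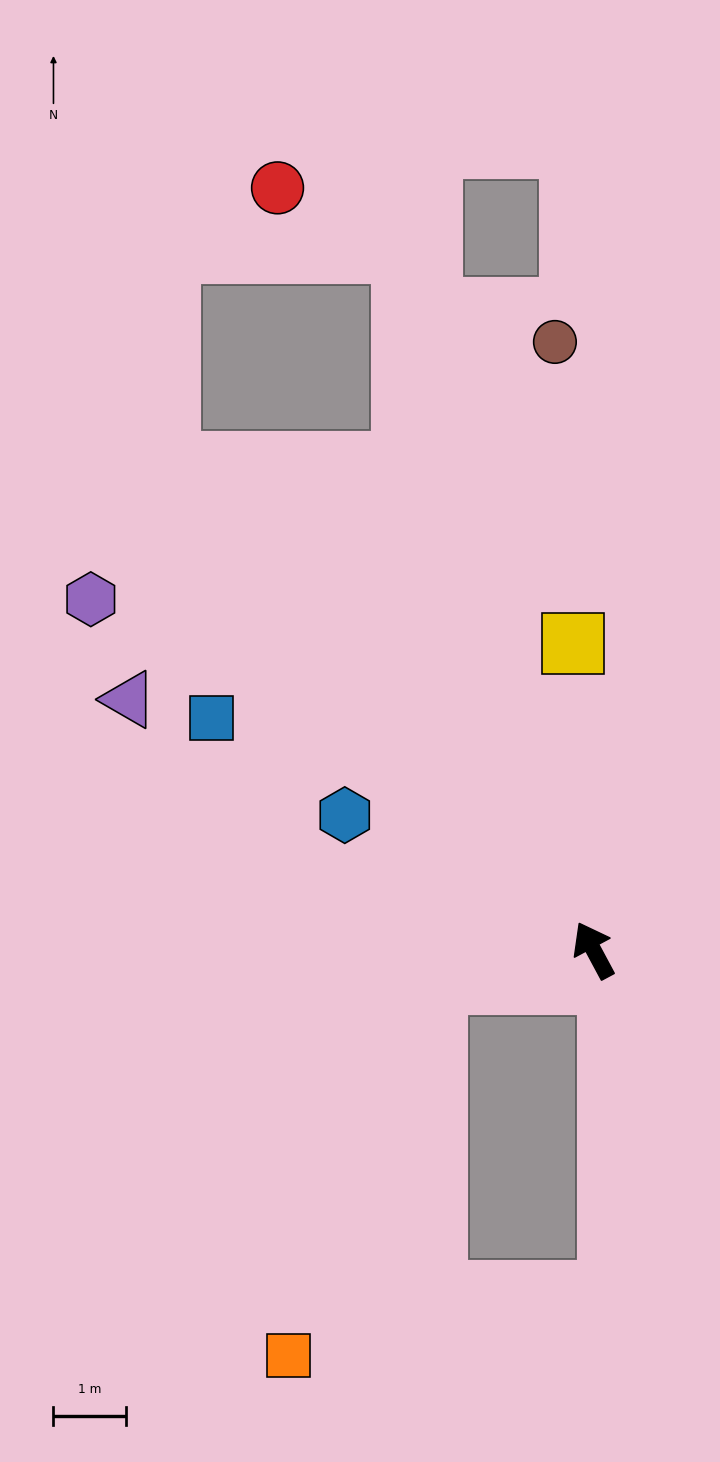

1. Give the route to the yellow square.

turn right 24°, forward 4.2 m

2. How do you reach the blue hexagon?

turn left 33°, forward 3.9 m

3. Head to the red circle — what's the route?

blocked — turn right 13°, forward 9.9 m, then turn left 48°, forward 1.9 m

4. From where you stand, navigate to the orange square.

blocked — turn left 74°, forward 2.2 m, then turn left 56°, forward 5.5 m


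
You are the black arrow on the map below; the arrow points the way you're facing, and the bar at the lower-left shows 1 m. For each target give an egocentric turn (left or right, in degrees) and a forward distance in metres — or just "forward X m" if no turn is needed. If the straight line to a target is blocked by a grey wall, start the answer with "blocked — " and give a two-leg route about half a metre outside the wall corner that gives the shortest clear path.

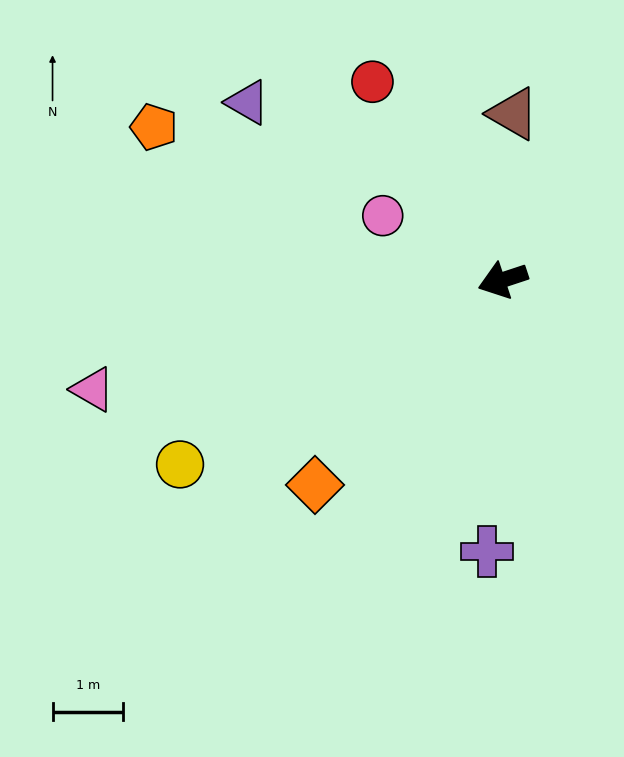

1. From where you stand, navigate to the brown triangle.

turn right 112°, forward 2.4 m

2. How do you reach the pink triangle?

turn right 3°, forward 6.0 m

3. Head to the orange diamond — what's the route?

turn left 29°, forward 3.9 m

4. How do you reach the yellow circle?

turn left 11°, forward 5.2 m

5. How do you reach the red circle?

turn right 75°, forward 3.3 m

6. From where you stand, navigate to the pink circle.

turn right 46°, forward 1.9 m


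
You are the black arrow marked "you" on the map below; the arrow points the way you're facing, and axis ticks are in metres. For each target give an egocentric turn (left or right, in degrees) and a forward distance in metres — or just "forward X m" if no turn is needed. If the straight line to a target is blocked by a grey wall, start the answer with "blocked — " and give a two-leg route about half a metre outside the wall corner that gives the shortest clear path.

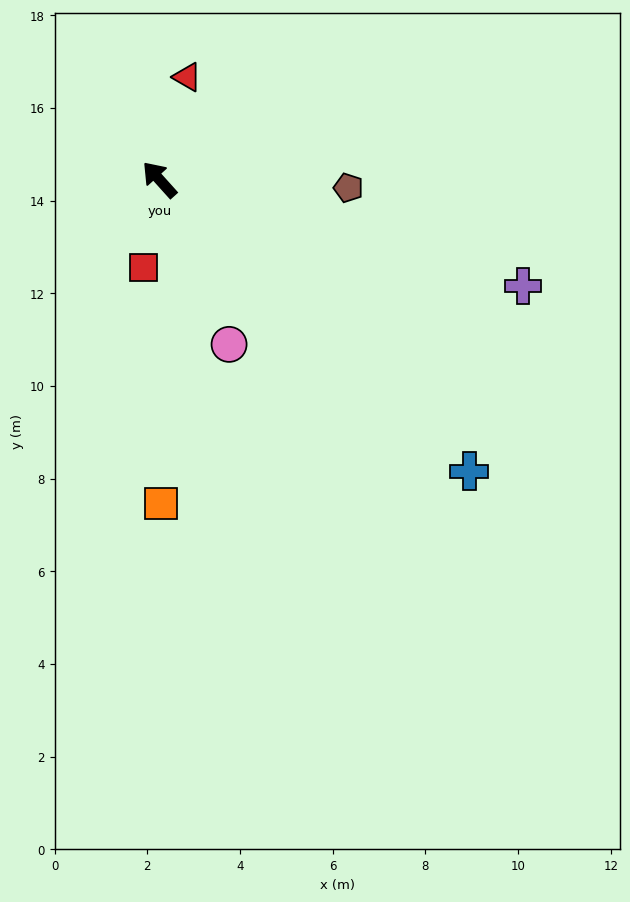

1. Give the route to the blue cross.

turn right 175°, forward 9.2 m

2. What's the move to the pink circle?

turn left 161°, forward 3.9 m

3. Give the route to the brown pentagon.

turn right 134°, forward 4.1 m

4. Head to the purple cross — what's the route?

turn right 148°, forward 8.2 m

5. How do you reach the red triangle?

turn right 57°, forward 2.3 m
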